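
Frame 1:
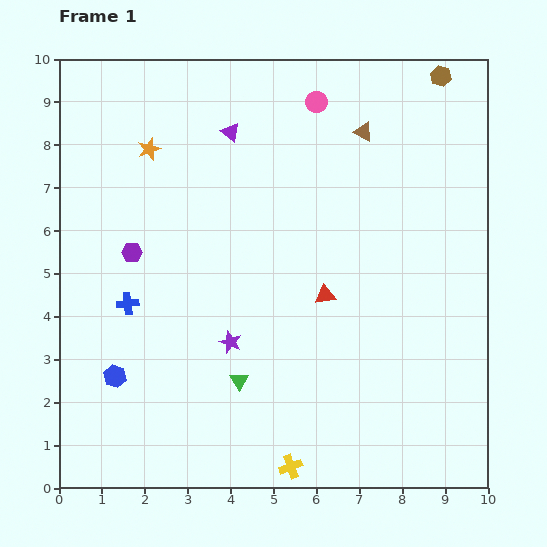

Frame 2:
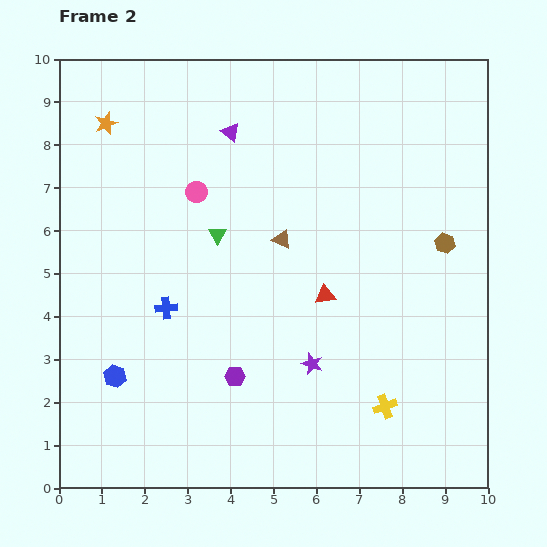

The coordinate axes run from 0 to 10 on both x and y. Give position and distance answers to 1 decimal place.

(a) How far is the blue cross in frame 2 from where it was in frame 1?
0.9

The blue cross moved from (1.6, 4.3) to (2.5, 4.2), a distance of √(0.9² + 0.1²) ≈ 0.9.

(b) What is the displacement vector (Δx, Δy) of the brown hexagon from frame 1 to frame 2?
(0.1, -3.9)

The brown hexagon was at (8.9, 9.6) in frame 1 and (9.0, 5.7) in frame 2.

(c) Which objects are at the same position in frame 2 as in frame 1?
the blue hexagon, the purple triangle, the red triangle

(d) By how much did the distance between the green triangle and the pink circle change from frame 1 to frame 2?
-5.6

Distance in frame 1: 6.7. Distance in frame 2: 1.1.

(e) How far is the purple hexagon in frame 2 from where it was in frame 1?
3.8

The purple hexagon moved from (1.7, 5.5) to (4.1, 2.6), a distance of √(2.4² + 2.9²) ≈ 3.8.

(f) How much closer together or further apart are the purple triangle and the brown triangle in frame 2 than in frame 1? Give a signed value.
-0.3

Distance in frame 1: 3.1. Distance in frame 2: 2.8.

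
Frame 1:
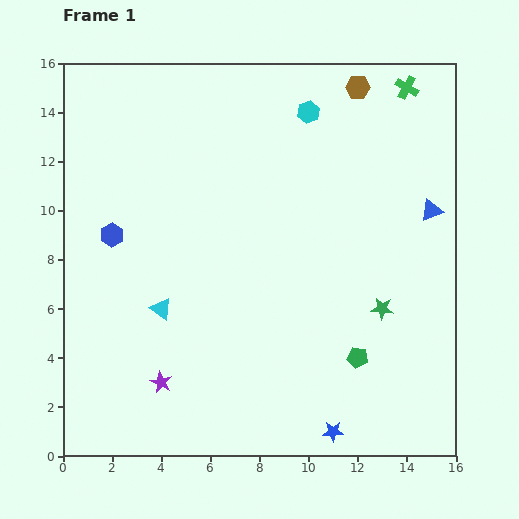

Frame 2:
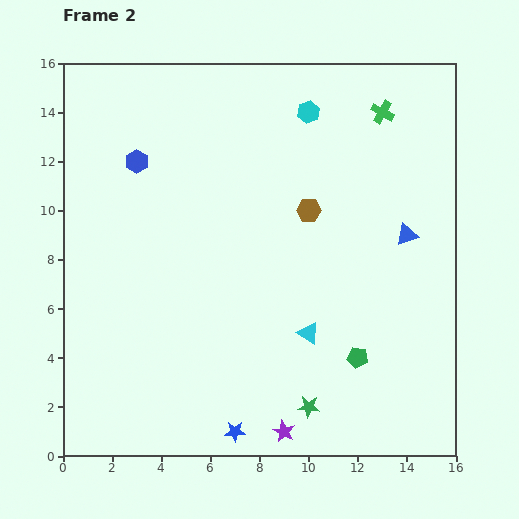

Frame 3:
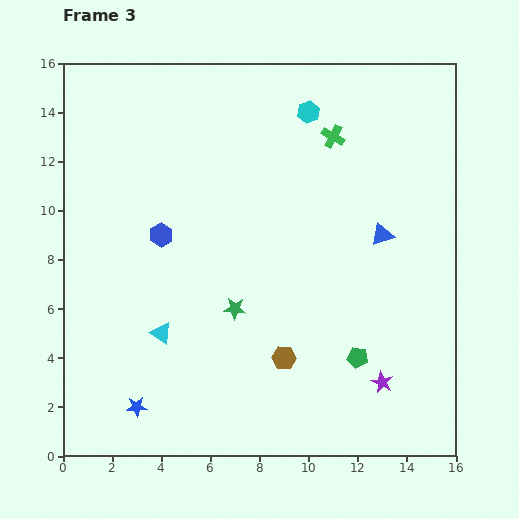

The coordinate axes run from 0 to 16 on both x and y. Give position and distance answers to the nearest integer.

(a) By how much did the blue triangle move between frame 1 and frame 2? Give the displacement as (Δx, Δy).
(-1, -1)

The blue triangle was at (15, 10) in frame 1 and (14, 9) in frame 2.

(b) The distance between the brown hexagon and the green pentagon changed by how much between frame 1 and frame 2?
-5

Distance in frame 1: 11. Distance in frame 2: 6.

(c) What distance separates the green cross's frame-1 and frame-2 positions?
1

The green cross moved from (14, 15) to (13, 14), a distance of √(1² + 1²) ≈ 1.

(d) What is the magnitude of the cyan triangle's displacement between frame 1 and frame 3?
1

The cyan triangle moved from (4, 6) to (4, 5), a distance of √(0² + 1²) ≈ 1.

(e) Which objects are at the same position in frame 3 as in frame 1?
the cyan hexagon, the green pentagon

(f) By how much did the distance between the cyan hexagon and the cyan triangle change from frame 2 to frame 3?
+2

Distance in frame 2: 9. Distance in frame 3: 11.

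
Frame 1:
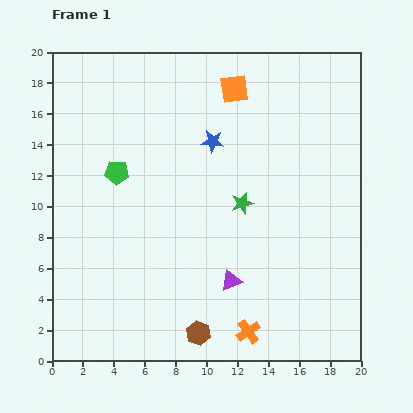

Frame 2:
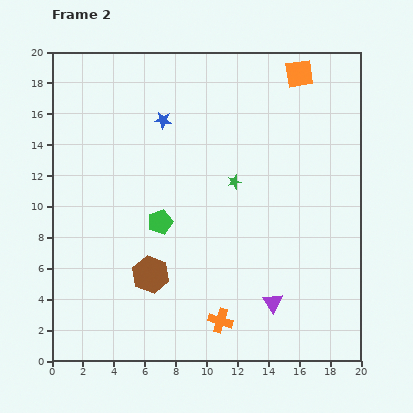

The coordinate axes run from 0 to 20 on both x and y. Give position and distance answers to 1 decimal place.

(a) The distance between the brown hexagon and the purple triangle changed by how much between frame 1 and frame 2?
+4.1

Distance in frame 1: 4.0. Distance in frame 2: 8.1.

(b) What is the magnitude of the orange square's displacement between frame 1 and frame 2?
4.3

The orange square moved from (11.8, 17.6) to (16.0, 18.6), a distance of √(4.2² + 1.0²) ≈ 4.3.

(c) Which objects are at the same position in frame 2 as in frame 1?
none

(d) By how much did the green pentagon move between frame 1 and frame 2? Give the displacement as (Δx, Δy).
(2.8, -3.2)

The green pentagon was at (4.2, 12.2) in frame 1 and (7.0, 9.0) in frame 2.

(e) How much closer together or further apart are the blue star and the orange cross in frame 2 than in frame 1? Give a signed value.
+1.0

Distance in frame 1: 12.5. Distance in frame 2: 13.5.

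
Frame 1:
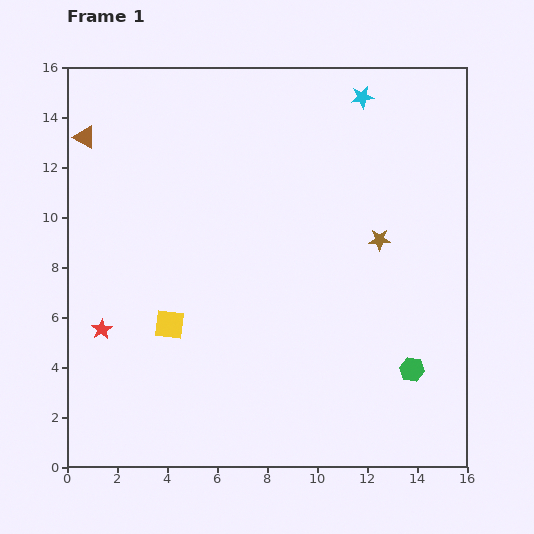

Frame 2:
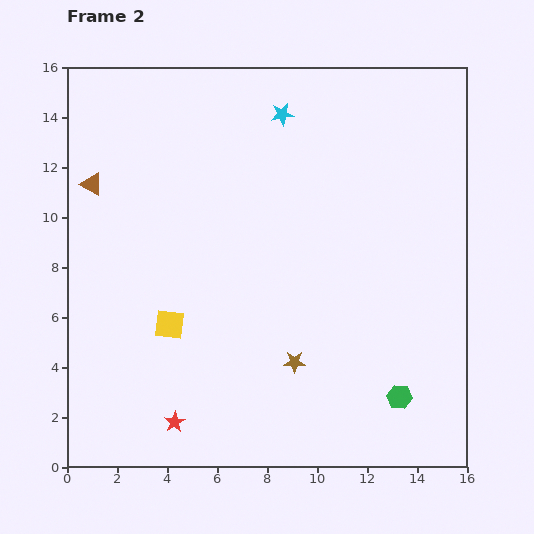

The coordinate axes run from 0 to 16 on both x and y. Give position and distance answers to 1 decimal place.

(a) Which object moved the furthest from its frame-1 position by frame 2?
the brown star

(moved 6.0; next 4.7)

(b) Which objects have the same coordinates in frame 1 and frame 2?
the yellow square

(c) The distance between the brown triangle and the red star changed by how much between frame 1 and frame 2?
+2.4

Distance in frame 1: 7.7. Distance in frame 2: 10.1.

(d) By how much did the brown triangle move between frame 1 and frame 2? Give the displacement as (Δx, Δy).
(0.3, -1.9)

The brown triangle was at (0.7, 13.2) in frame 1 and (1.0, 11.3) in frame 2.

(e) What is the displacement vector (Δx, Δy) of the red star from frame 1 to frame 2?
(2.9, -3.7)

The red star was at (1.4, 5.5) in frame 1 and (4.3, 1.8) in frame 2.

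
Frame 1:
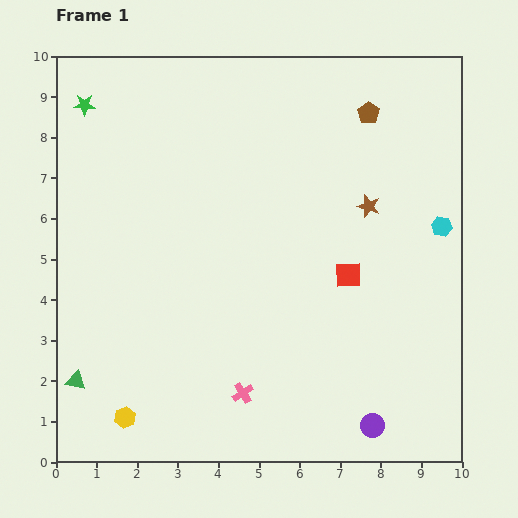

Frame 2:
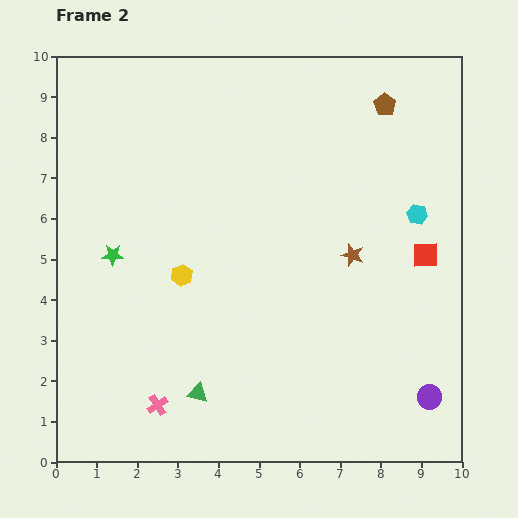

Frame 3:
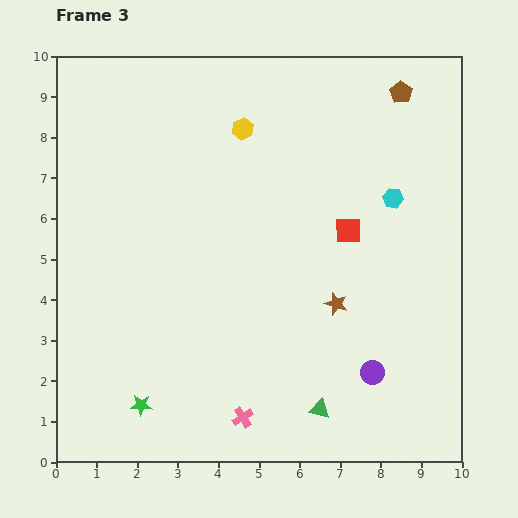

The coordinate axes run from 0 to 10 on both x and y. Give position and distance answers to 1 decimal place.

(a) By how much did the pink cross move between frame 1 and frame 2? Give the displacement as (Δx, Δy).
(-2.1, -0.3)

The pink cross was at (4.6, 1.7) in frame 1 and (2.5, 1.4) in frame 2.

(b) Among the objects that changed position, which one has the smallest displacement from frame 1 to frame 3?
the pink cross

(moved 0.6)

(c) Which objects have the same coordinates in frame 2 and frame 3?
none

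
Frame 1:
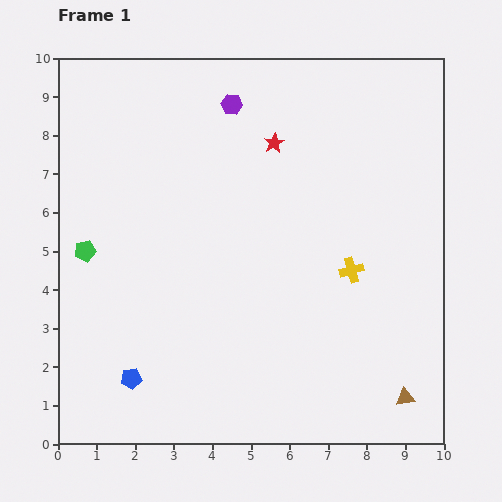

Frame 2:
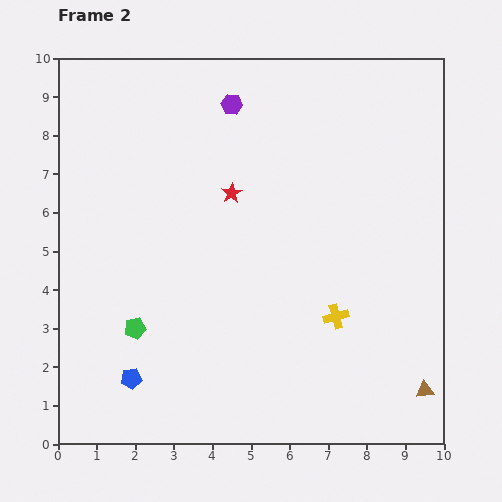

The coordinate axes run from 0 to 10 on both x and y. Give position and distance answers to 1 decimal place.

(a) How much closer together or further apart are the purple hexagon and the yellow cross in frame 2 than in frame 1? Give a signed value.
+0.8

Distance in frame 1: 5.3. Distance in frame 2: 6.1.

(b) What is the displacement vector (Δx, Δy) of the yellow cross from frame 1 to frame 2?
(-0.4, -1.2)

The yellow cross was at (7.6, 4.5) in frame 1 and (7.2, 3.3) in frame 2.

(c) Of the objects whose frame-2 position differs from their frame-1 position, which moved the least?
the brown triangle

(moved 0.5)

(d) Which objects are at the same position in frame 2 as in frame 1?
the blue pentagon, the purple hexagon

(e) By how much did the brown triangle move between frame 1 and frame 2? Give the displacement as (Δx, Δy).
(0.5, 0.2)

The brown triangle was at (9.0, 1.2) in frame 1 and (9.5, 1.4) in frame 2.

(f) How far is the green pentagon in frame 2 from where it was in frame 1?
2.4

The green pentagon moved from (0.7, 5.0) to (2.0, 3.0), a distance of √(1.3² + 2.0²) ≈ 2.4.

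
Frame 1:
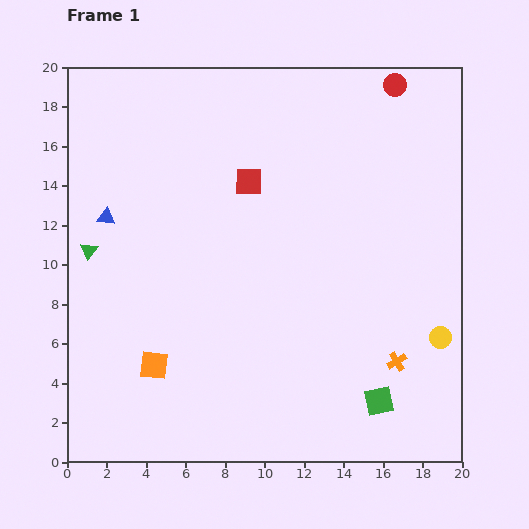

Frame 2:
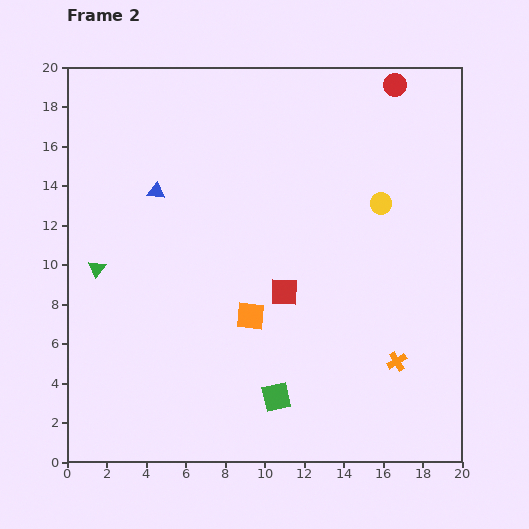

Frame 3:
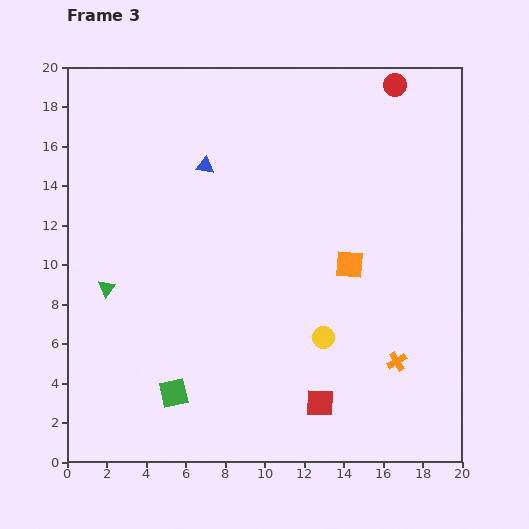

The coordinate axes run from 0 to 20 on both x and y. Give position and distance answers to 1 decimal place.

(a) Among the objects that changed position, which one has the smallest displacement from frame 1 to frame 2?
the green triangle

(moved 1.0)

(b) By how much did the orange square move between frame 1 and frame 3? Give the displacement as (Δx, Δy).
(9.9, 5.1)

The orange square was at (4.4, 4.9) in frame 1 and (14.3, 10.0) in frame 3.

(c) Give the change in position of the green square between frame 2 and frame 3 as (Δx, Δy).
(-5.2, 0.2)

The green square was at (10.6, 3.3) in frame 2 and (5.4, 3.5) in frame 3.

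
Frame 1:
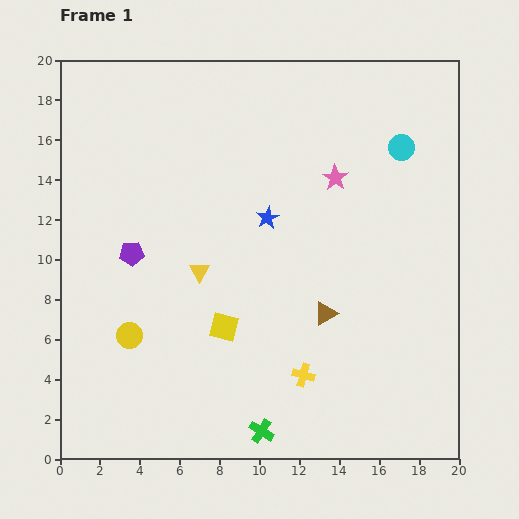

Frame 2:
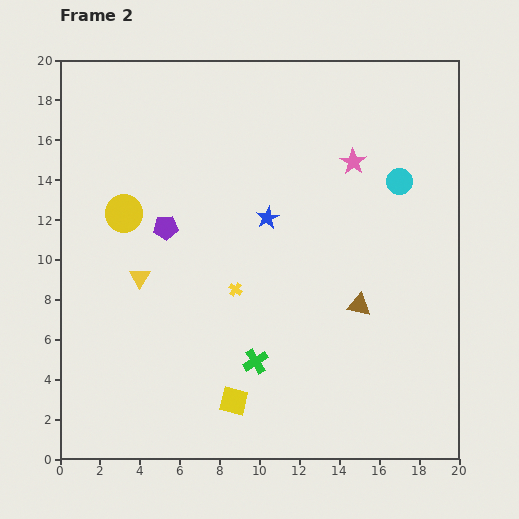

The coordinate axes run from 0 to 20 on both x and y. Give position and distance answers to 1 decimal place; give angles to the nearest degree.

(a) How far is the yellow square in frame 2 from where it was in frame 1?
3.7

The yellow square moved from (8.2, 6.6) to (8.7, 2.9), a distance of √(0.5² + 3.7²) ≈ 3.7.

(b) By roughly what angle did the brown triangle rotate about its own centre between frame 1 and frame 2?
40° clockwise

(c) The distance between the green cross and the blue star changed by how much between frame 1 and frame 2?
-3.5

Distance in frame 1: 10.7. Distance in frame 2: 7.2.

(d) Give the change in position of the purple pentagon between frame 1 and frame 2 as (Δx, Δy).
(1.7, 1.3)

The purple pentagon was at (3.6, 10.3) in frame 1 and (5.3, 11.6) in frame 2.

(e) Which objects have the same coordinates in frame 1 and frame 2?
the blue star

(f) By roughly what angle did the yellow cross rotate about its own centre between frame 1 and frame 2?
21° clockwise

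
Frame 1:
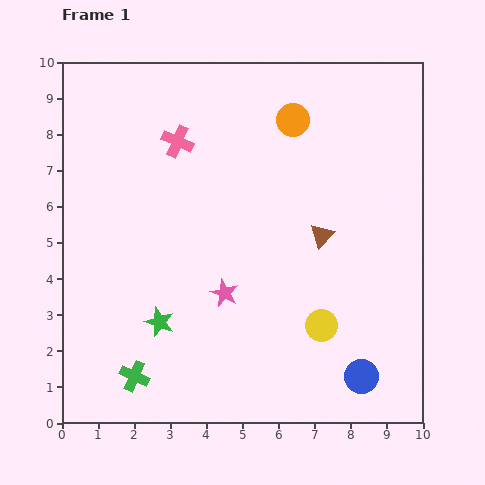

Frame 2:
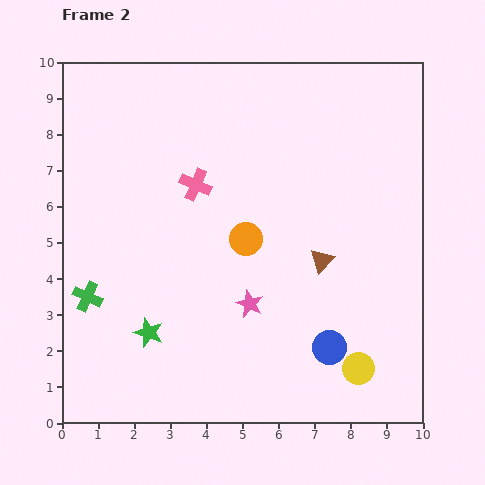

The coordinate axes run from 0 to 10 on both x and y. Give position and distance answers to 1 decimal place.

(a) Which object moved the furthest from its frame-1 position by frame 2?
the orange circle

(moved 3.5; next 2.6)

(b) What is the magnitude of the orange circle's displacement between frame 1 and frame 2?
3.5

The orange circle moved from (6.4, 8.4) to (5.1, 5.1), a distance of √(1.3² + 3.3²) ≈ 3.5.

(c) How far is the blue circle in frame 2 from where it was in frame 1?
1.2

The blue circle moved from (8.3, 1.3) to (7.4, 2.1), a distance of √(0.9² + 0.8²) ≈ 1.2.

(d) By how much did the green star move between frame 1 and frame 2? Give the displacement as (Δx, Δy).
(-0.3, -0.3)

The green star was at (2.7, 2.8) in frame 1 and (2.4, 2.5) in frame 2.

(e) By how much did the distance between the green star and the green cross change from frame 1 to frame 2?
+0.3

Distance in frame 1: 1.7. Distance in frame 2: 2.0.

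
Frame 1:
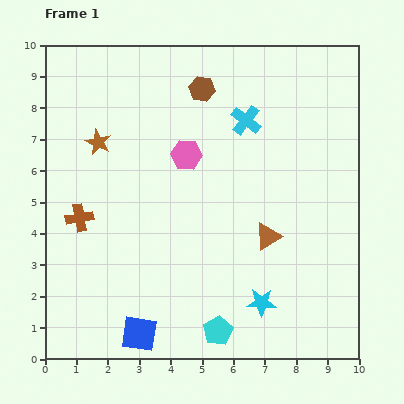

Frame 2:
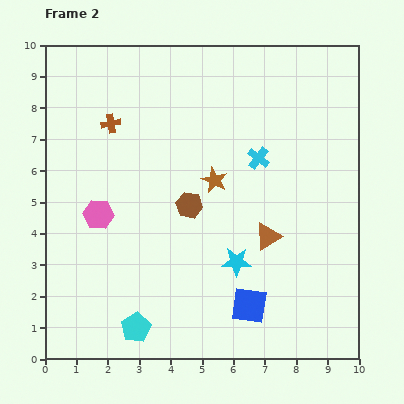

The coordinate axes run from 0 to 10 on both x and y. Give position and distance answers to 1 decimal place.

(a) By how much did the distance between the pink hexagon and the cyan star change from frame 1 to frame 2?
-0.7

Distance in frame 1: 5.3. Distance in frame 2: 4.6.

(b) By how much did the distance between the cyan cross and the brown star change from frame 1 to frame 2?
-3.2

Distance in frame 1: 4.8. Distance in frame 2: 1.6.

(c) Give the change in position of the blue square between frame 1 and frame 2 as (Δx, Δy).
(3.5, 0.9)

The blue square was at (3.0, 0.8) in frame 1 and (6.5, 1.7) in frame 2.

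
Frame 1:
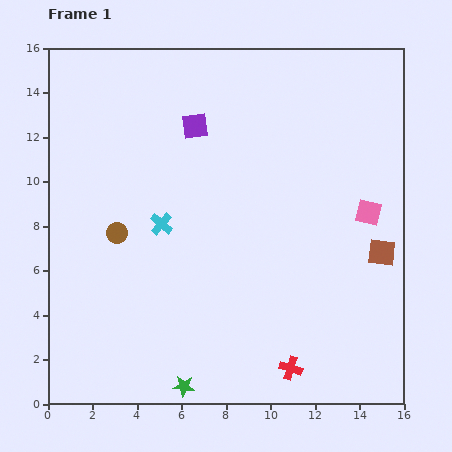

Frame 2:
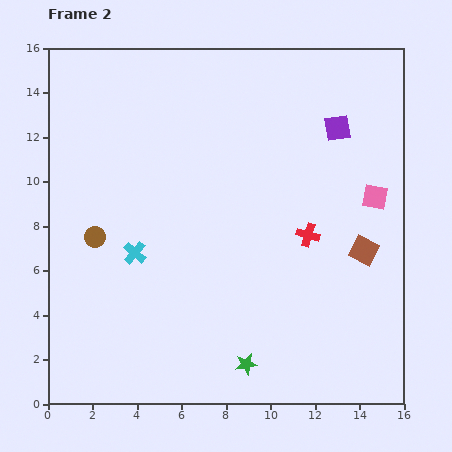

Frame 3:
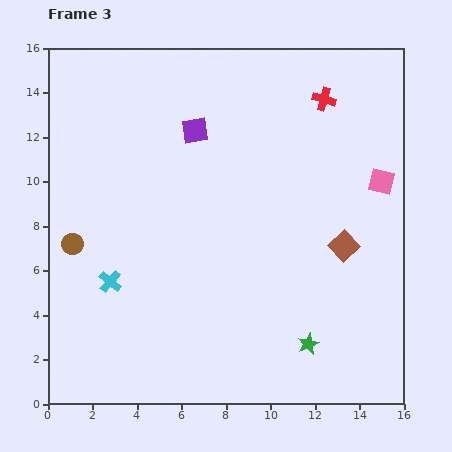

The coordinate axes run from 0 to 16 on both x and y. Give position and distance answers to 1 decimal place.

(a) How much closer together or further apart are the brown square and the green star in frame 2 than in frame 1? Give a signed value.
-3.3

Distance in frame 1: 10.7. Distance in frame 2: 7.4.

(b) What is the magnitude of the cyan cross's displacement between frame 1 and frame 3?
3.5

The cyan cross moved from (5.1, 8.1) to (2.8, 5.5), a distance of √(2.3² + 2.6²) ≈ 3.5.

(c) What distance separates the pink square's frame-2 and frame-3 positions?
0.8

The pink square moved from (14.7, 9.3) to (15.0, 10.0), a distance of √(0.3² + 0.7²) ≈ 0.8.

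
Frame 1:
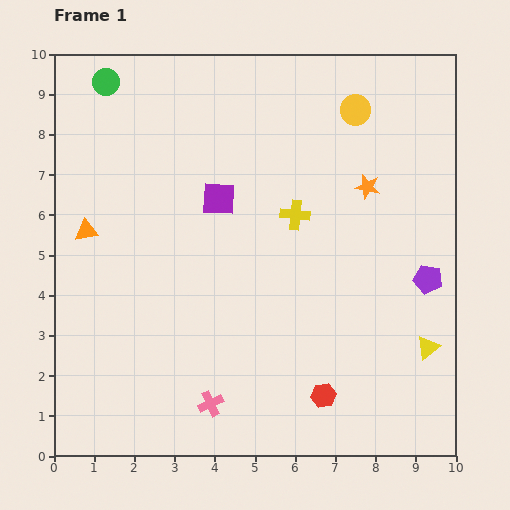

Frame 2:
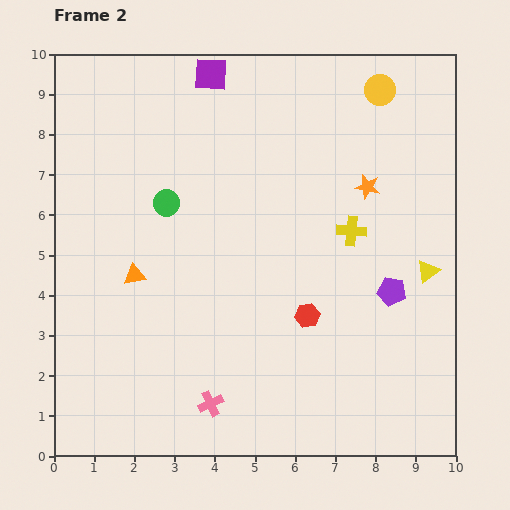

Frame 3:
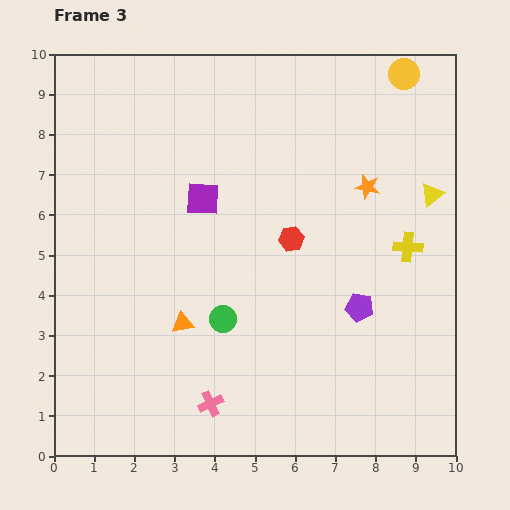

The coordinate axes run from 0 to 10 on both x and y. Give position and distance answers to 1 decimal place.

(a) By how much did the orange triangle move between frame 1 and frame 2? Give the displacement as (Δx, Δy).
(1.2, -1.1)

The orange triangle was at (0.8, 5.6) in frame 1 and (2.0, 4.5) in frame 2.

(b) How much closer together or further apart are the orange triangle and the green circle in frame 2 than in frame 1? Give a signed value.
-1.7

Distance in frame 1: 3.7. Distance in frame 2: 2.0.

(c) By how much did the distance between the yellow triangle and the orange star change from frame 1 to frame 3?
-2.7

Distance in frame 1: 4.3. Distance in frame 3: 1.6.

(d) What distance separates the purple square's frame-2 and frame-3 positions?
3.1

The purple square moved from (3.9, 9.5) to (3.7, 6.4), a distance of √(0.2² + 3.1²) ≈ 3.1.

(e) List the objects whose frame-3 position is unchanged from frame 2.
the orange star, the pink cross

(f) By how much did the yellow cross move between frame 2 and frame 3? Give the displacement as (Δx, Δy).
(1.4, -0.4)

The yellow cross was at (7.4, 5.6) in frame 2 and (8.8, 5.2) in frame 3.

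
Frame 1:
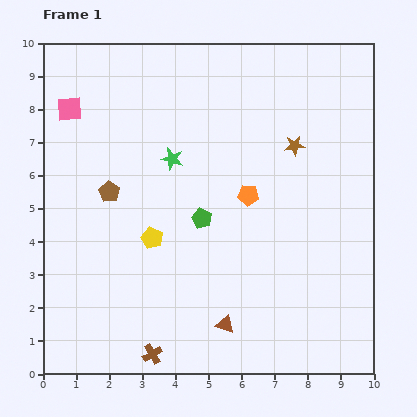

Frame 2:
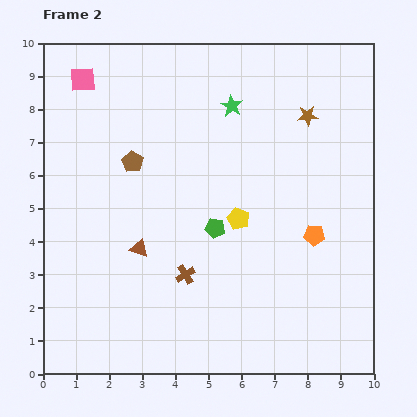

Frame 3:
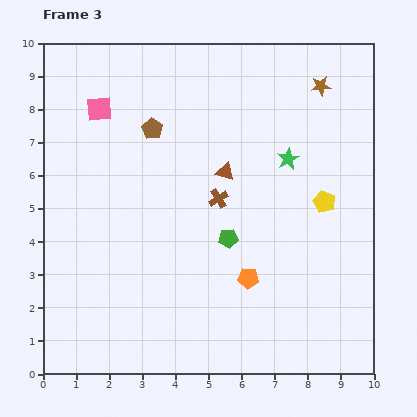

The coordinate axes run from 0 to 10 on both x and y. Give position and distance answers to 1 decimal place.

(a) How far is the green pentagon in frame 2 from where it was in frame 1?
0.5

The green pentagon moved from (4.8, 4.7) to (5.2, 4.4), a distance of √(0.4² + 0.3²) ≈ 0.5.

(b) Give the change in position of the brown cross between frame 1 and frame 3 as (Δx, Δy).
(2.0, 4.7)

The brown cross was at (3.3, 0.6) in frame 1 and (5.3, 5.3) in frame 3.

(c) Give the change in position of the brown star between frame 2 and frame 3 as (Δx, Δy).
(0.4, 0.9)

The brown star was at (8.0, 7.8) in frame 2 and (8.4, 8.7) in frame 3.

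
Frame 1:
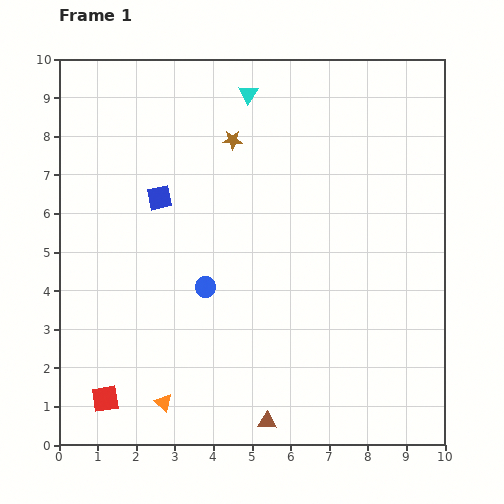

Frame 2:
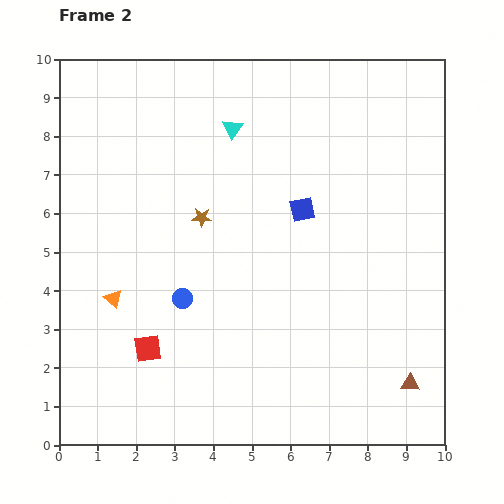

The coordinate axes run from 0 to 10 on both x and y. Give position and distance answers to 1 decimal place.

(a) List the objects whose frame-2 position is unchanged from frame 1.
none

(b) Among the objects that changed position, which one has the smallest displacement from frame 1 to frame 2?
the blue circle

(moved 0.7)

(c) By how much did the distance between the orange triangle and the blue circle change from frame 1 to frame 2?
-1.4

Distance in frame 1: 3.2. Distance in frame 2: 1.8.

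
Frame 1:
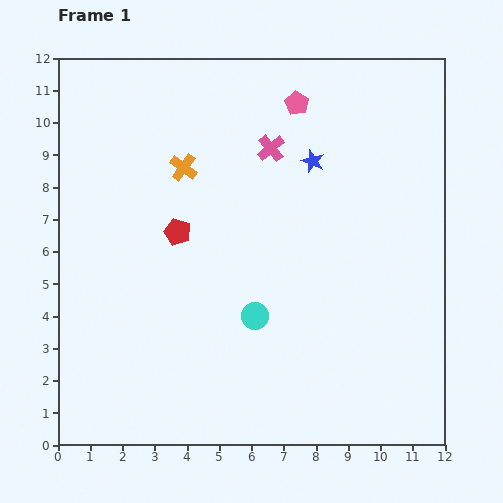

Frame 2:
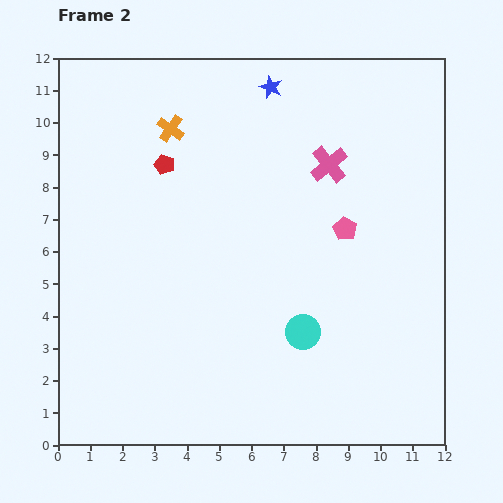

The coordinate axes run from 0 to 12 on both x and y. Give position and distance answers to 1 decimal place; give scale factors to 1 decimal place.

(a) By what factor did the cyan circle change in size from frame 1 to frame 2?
1.3×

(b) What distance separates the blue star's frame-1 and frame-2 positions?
2.6

The blue star moved from (7.9, 8.8) to (6.6, 11.1), a distance of √(1.3² + 2.3²) ≈ 2.6.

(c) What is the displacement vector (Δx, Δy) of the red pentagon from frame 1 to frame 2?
(-0.4, 2.1)

The red pentagon was at (3.7, 6.6) in frame 1 and (3.3, 8.7) in frame 2.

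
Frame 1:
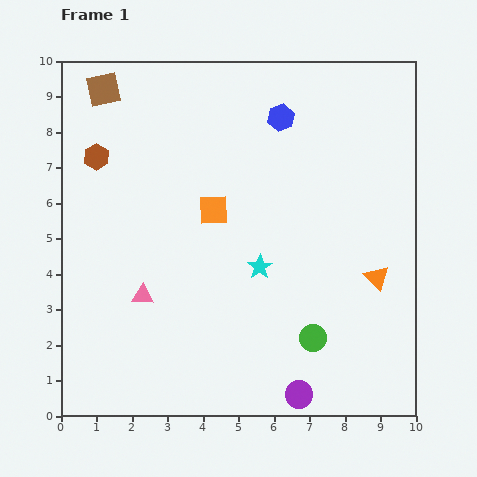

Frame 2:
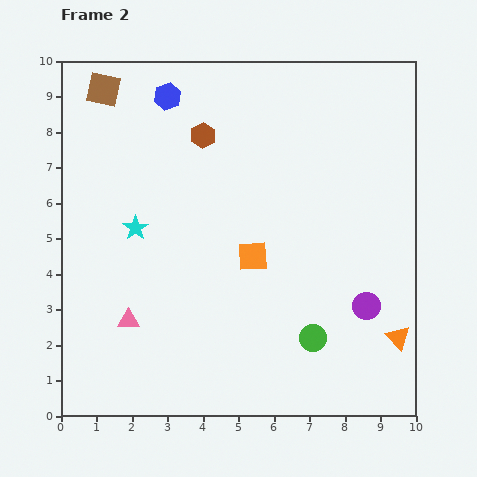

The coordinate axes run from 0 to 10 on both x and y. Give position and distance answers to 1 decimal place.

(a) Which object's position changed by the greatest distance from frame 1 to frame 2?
the cyan star

(moved 3.7; next 3.3)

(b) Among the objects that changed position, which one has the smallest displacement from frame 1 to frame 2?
the pink triangle

(moved 0.8)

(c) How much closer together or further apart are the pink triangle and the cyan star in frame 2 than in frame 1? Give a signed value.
-0.8

Distance in frame 1: 3.4. Distance in frame 2: 2.6.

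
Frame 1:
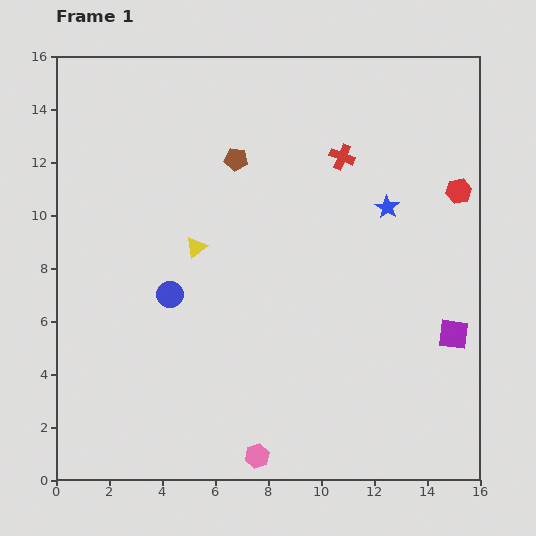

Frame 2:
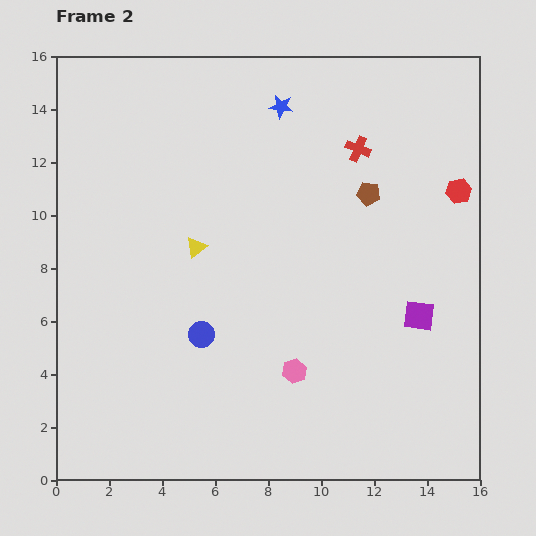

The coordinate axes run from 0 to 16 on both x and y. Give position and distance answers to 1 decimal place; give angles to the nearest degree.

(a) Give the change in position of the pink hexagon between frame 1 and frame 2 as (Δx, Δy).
(1.4, 3.2)

The pink hexagon was at (7.6, 0.9) in frame 1 and (9.0, 4.1) in frame 2.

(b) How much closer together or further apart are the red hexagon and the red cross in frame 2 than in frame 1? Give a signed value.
-0.5

Distance in frame 1: 4.6. Distance in frame 2: 4.1.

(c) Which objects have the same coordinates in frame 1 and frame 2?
the red hexagon, the yellow triangle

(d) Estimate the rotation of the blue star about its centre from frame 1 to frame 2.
24° counter-clockwise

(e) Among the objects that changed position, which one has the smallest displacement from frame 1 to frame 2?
the red cross

(moved 0.7)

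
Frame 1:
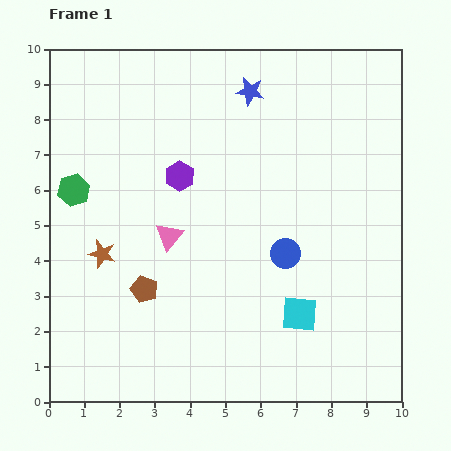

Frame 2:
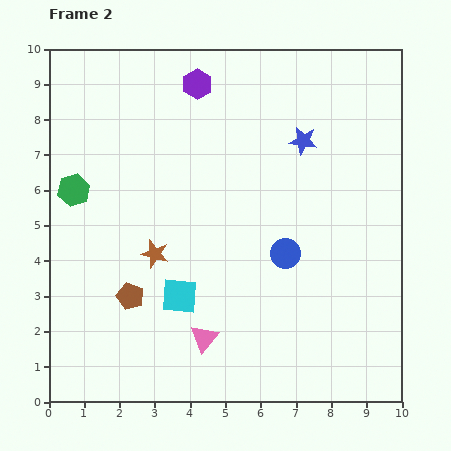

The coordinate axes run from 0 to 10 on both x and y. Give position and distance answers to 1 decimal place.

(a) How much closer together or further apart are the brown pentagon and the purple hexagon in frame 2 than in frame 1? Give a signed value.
+2.9

Distance in frame 1: 3.4. Distance in frame 2: 6.3.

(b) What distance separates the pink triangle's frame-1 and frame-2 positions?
3.1

The pink triangle moved from (3.4, 4.7) to (4.4, 1.8), a distance of √(1.0² + 2.9²) ≈ 3.1.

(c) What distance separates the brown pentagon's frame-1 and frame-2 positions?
0.4

The brown pentagon moved from (2.7, 3.2) to (2.3, 3.0), a distance of √(0.4² + 0.2²) ≈ 0.4.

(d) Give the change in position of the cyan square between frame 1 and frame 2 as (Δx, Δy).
(-3.4, 0.5)

The cyan square was at (7.1, 2.5) in frame 1 and (3.7, 3.0) in frame 2.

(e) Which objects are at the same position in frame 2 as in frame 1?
the green hexagon, the blue circle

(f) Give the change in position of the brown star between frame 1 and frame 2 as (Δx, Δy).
(1.5, 0.0)

The brown star was at (1.5, 4.2) in frame 1 and (3.0, 4.2) in frame 2.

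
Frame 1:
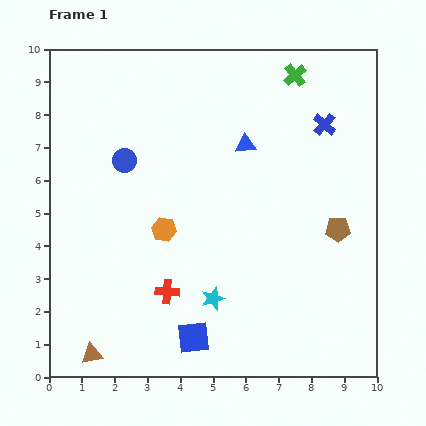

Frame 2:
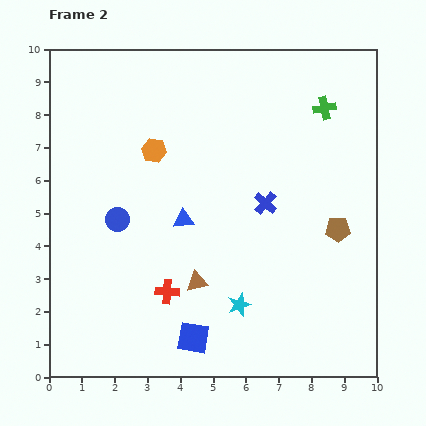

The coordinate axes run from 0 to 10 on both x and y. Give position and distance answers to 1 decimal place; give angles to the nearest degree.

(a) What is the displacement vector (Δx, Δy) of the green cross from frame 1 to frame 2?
(0.9, -1.0)

The green cross was at (7.5, 9.2) in frame 1 and (8.4, 8.2) in frame 2.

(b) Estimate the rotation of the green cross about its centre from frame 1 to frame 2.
28° clockwise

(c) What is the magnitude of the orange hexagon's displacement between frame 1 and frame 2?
2.4

The orange hexagon moved from (3.5, 4.5) to (3.2, 6.9), a distance of √(0.3² + 2.4²) ≈ 2.4.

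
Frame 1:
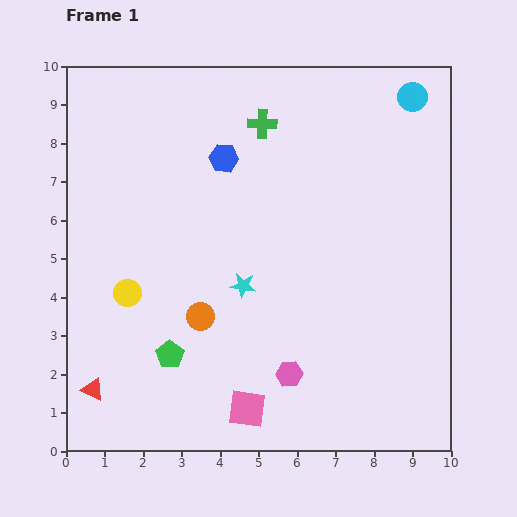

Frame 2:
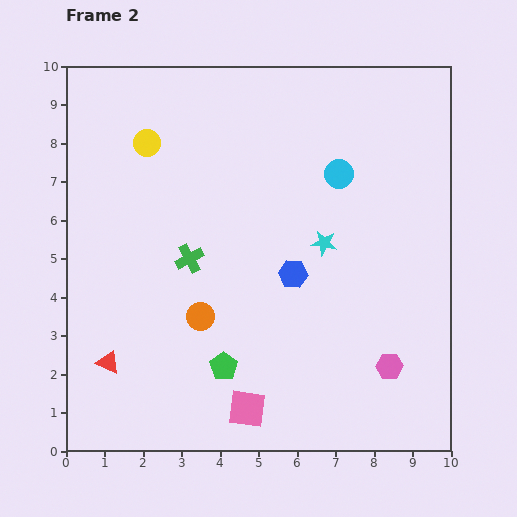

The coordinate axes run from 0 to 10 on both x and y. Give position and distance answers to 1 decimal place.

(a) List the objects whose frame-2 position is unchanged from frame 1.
the orange circle, the pink square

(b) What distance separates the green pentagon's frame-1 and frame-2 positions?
1.4

The green pentagon moved from (2.7, 2.5) to (4.1, 2.2), a distance of √(1.4² + 0.3²) ≈ 1.4.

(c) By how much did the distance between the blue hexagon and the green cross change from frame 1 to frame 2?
+1.4

Distance in frame 1: 1.3. Distance in frame 2: 2.7.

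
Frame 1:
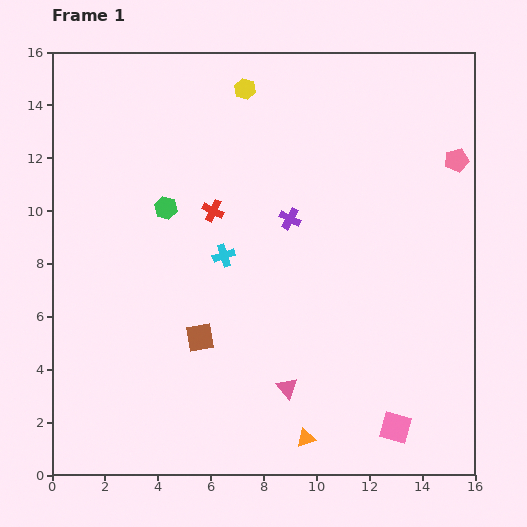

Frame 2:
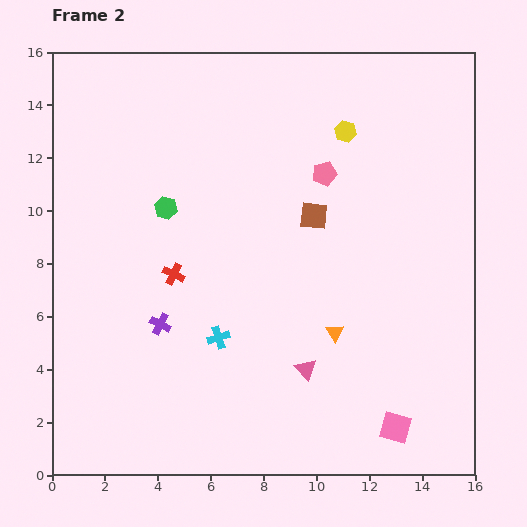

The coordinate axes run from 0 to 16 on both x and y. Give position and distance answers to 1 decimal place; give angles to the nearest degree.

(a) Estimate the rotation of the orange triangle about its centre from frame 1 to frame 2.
46° counter-clockwise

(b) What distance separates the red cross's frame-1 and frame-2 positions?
2.8

The red cross moved from (6.1, 10.0) to (4.6, 7.6), a distance of √(1.5² + 2.4²) ≈ 2.8.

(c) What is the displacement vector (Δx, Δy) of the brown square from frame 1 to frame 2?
(4.3, 4.6)

The brown square was at (5.6, 5.2) in frame 1 and (9.9, 9.8) in frame 2.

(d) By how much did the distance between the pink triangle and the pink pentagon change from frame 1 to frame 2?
-3.3

Distance in frame 1: 10.7. Distance in frame 2: 7.4.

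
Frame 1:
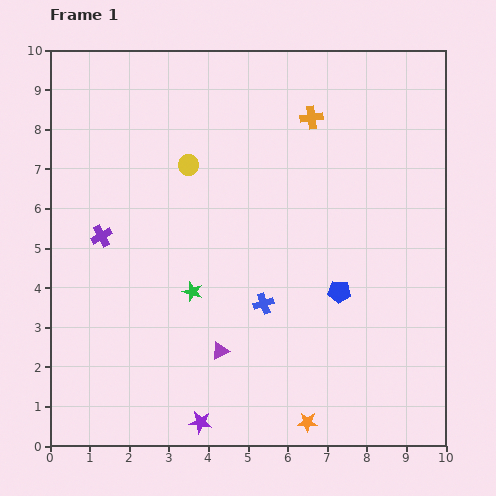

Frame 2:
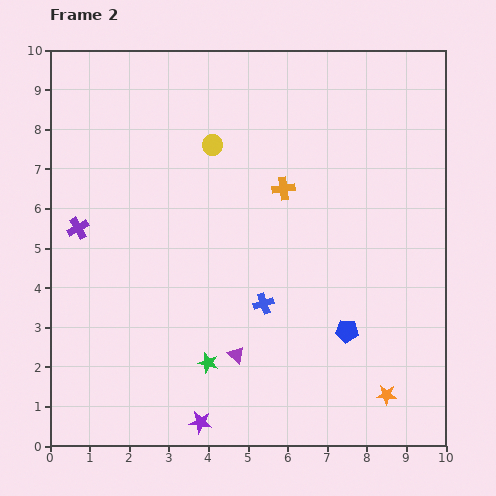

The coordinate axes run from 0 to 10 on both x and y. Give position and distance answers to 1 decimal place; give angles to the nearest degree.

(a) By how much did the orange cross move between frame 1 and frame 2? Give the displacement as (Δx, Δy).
(-0.7, -1.8)

The orange cross was at (6.6, 8.3) in frame 1 and (5.9, 6.5) in frame 2.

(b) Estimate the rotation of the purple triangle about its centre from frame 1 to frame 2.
52° counter-clockwise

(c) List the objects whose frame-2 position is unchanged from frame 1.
the purple star, the blue cross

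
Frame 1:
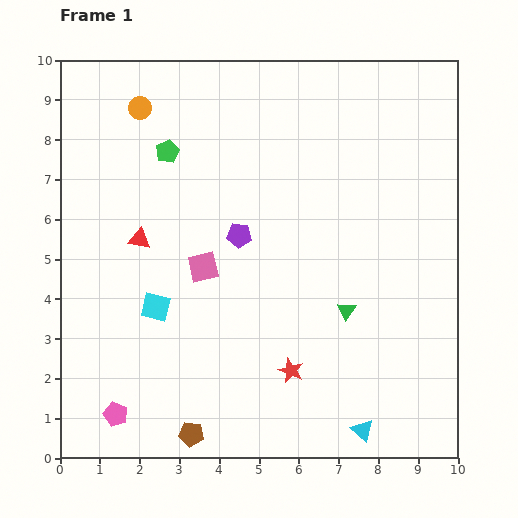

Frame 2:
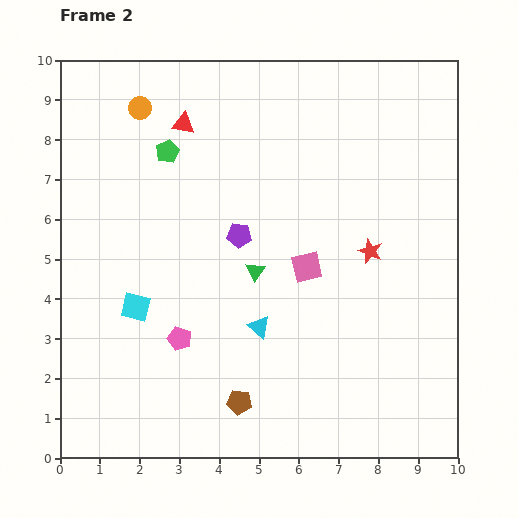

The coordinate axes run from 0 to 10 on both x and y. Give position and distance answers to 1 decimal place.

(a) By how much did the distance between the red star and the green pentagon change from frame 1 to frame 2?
-0.6

Distance in frame 1: 6.3. Distance in frame 2: 5.7.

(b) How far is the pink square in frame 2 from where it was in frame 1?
2.6

The pink square moved from (3.6, 4.8) to (6.2, 4.8), a distance of √(2.6² + 0.0²) ≈ 2.6.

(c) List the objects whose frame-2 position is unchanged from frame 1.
the purple pentagon, the orange circle, the green pentagon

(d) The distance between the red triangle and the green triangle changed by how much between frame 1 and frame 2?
-1.4

Distance in frame 1: 5.5. Distance in frame 2: 4.1.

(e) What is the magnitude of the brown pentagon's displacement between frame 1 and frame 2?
1.4

The brown pentagon moved from (3.3, 0.6) to (4.5, 1.4), a distance of √(1.2² + 0.8²) ≈ 1.4.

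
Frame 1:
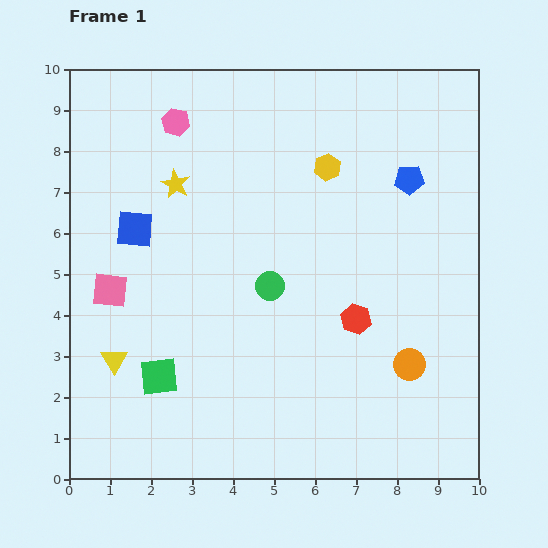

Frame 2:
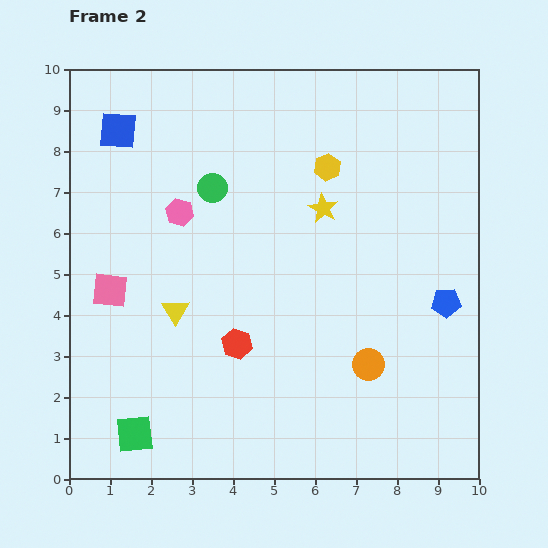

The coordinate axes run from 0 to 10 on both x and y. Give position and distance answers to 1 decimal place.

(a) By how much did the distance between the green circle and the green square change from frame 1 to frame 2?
+2.8

Distance in frame 1: 3.5. Distance in frame 2: 6.3.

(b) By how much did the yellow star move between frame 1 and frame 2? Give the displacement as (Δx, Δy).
(3.6, -0.6)

The yellow star was at (2.6, 7.2) in frame 1 and (6.2, 6.6) in frame 2.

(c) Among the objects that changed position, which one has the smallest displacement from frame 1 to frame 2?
the orange circle

(moved 1.0)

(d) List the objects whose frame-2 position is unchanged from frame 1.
the pink square, the yellow hexagon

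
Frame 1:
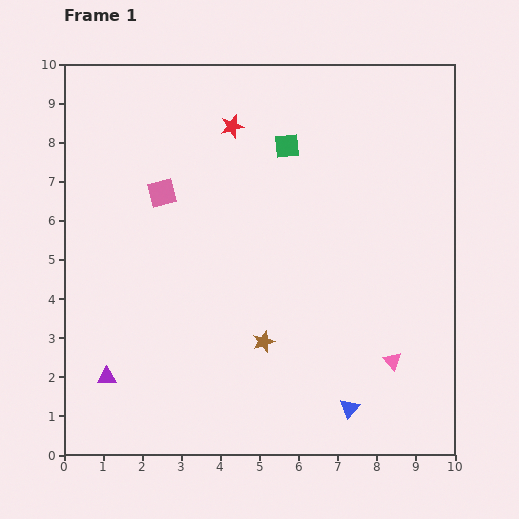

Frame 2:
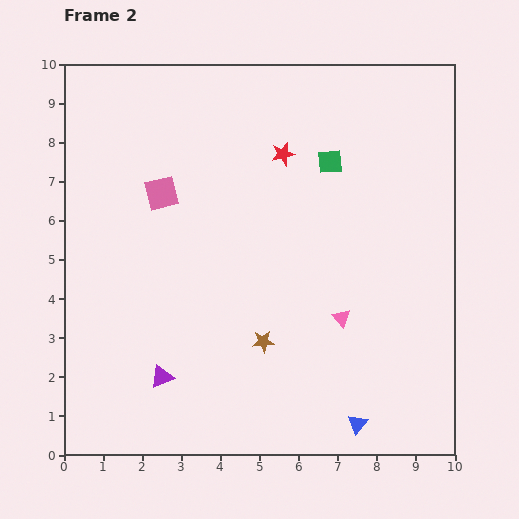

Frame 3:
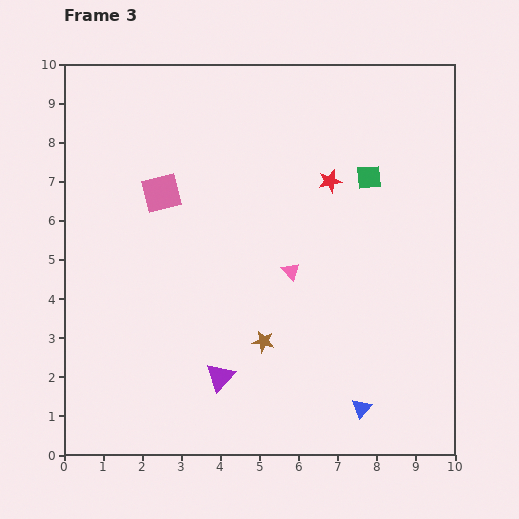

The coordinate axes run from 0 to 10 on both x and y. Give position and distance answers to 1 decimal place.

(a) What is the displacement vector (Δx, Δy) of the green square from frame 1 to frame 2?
(1.1, -0.4)

The green square was at (5.7, 7.9) in frame 1 and (6.8, 7.5) in frame 2.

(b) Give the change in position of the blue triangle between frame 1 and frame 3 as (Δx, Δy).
(0.3, 0.0)

The blue triangle was at (7.3, 1.2) in frame 1 and (7.6, 1.2) in frame 3.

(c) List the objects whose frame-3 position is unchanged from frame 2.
the pink square, the brown star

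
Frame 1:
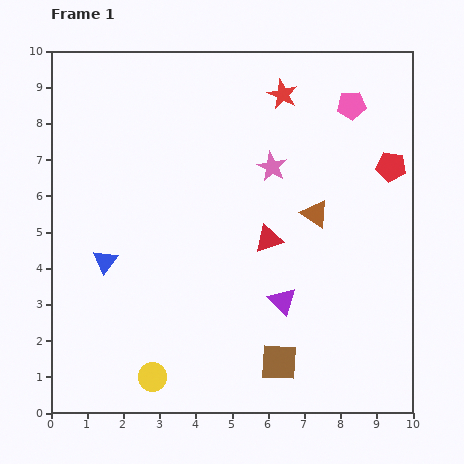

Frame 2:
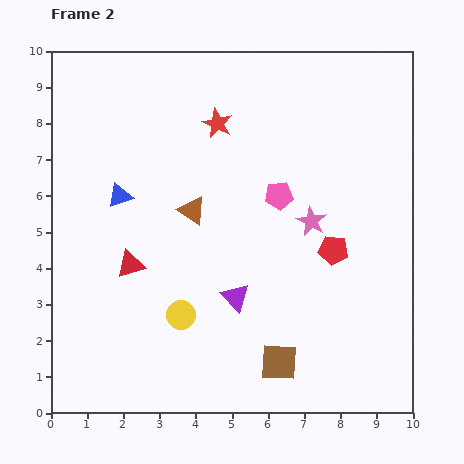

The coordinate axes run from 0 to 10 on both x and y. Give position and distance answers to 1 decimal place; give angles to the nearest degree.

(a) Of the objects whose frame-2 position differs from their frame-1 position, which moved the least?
the purple triangle

(moved 1.3)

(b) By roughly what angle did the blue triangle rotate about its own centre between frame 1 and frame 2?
33° clockwise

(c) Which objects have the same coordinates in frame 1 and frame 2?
the brown square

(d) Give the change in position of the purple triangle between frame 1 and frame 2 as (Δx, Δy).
(-1.3, 0.1)

The purple triangle was at (6.4, 3.1) in frame 1 and (5.1, 3.2) in frame 2.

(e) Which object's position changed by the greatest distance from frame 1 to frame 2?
the red triangle

(moved 3.9; next 3.4)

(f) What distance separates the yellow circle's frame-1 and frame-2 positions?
1.9

The yellow circle moved from (2.8, 1.0) to (3.6, 2.7), a distance of √(0.8² + 1.7²) ≈ 1.9.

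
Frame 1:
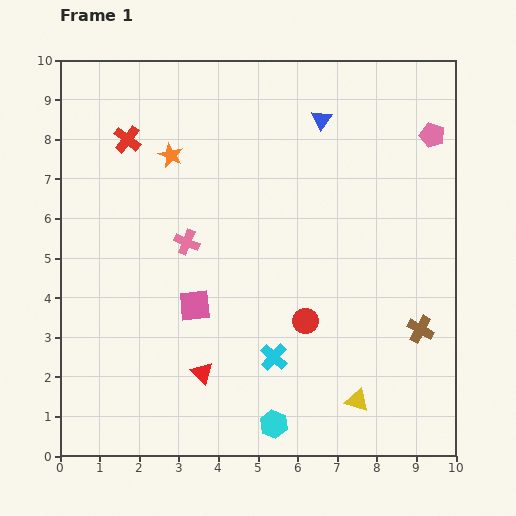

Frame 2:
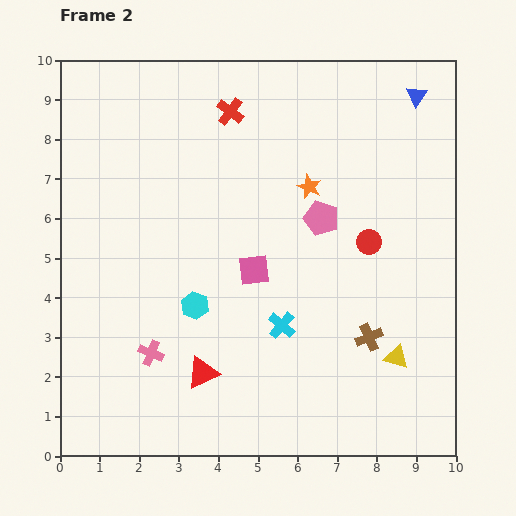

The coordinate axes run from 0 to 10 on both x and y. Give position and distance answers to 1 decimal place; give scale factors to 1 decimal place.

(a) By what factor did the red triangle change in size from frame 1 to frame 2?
1.5×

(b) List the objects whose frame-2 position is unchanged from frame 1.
the red triangle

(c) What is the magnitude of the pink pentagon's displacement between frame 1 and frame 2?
3.5

The pink pentagon moved from (9.4, 8.1) to (6.6, 6.0), a distance of √(2.8² + 2.1²) ≈ 3.5.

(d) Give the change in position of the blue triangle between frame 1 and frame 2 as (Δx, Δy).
(2.4, 0.6)

The blue triangle was at (6.6, 8.5) in frame 1 and (9.0, 9.1) in frame 2.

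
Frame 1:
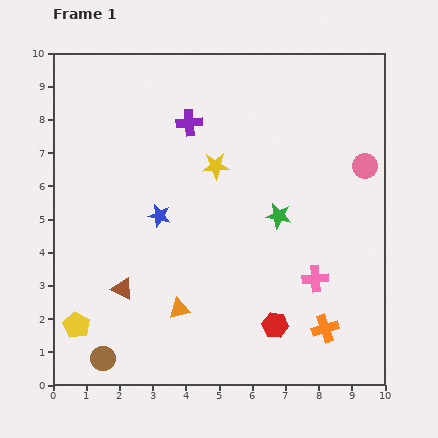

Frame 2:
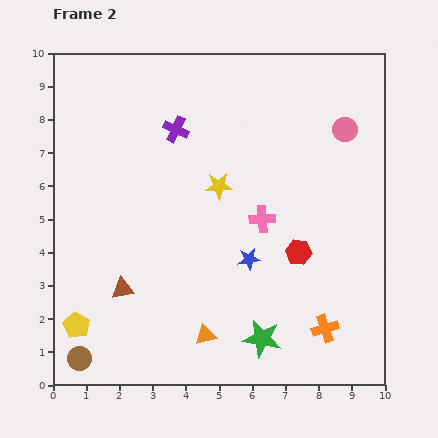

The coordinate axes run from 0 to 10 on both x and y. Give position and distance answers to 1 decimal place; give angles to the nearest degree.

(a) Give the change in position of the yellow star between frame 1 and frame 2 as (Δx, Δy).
(0.1, -0.6)

The yellow star was at (4.9, 6.6) in frame 1 and (5.0, 6.0) in frame 2.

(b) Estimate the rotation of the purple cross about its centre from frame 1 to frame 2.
29° clockwise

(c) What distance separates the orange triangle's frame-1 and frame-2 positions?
1.1

The orange triangle moved from (3.8, 2.3) to (4.6, 1.5), a distance of √(0.8² + 0.8²) ≈ 1.1.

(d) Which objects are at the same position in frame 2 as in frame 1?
the yellow pentagon, the brown triangle, the orange cross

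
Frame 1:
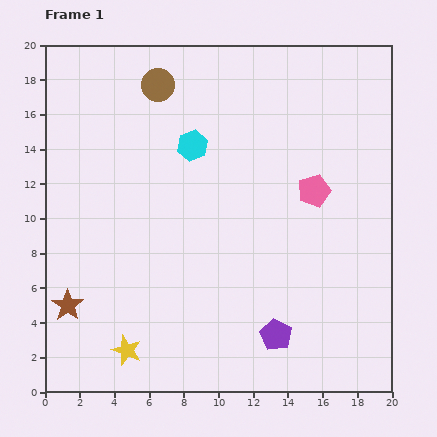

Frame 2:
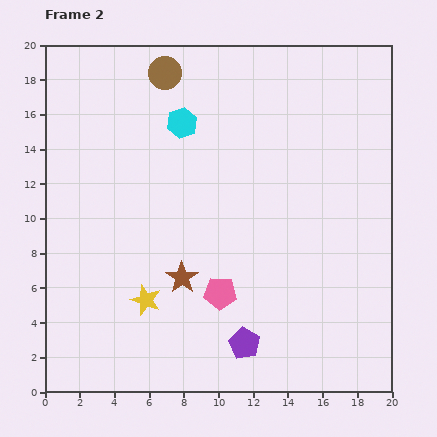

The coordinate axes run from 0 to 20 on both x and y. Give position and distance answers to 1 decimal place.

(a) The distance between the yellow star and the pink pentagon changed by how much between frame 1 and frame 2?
-9.9

Distance in frame 1: 14.2. Distance in frame 2: 4.3.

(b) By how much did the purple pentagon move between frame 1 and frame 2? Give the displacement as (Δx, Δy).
(-1.8, -0.5)

The purple pentagon was at (13.3, 3.3) in frame 1 and (11.5, 2.8) in frame 2.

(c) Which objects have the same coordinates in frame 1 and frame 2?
none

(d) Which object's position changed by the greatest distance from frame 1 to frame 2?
the pink pentagon

(moved 8.0; next 6.8)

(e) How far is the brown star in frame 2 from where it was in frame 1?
6.8

The brown star moved from (1.3, 5.0) to (7.9, 6.6), a distance of √(6.6² + 1.6²) ≈ 6.8.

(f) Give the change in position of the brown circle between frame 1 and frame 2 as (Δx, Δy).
(0.4, 0.7)

The brown circle was at (6.5, 17.7) in frame 1 and (6.9, 18.4) in frame 2.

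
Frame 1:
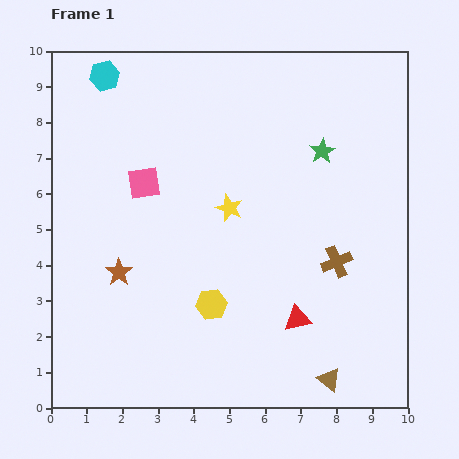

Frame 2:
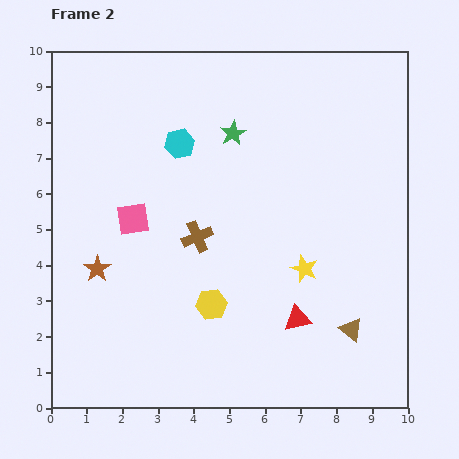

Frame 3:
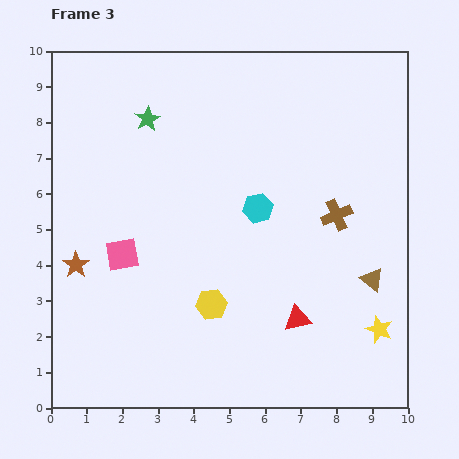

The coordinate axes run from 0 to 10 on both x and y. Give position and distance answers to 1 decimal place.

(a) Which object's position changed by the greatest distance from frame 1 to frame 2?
the brown cross

(moved 4.0; next 2.8)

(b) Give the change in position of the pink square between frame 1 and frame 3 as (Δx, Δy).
(-0.6, -2.0)

The pink square was at (2.6, 6.3) in frame 1 and (2.0, 4.3) in frame 3.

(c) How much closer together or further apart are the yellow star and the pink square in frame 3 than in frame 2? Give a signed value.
+2.5

Distance in frame 2: 5.0. Distance in frame 3: 7.5.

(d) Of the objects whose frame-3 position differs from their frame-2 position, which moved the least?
the brown star

(moved 0.6)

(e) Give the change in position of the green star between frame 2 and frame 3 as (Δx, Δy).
(-2.4, 0.4)

The green star was at (5.1, 7.7) in frame 2 and (2.7, 8.1) in frame 3.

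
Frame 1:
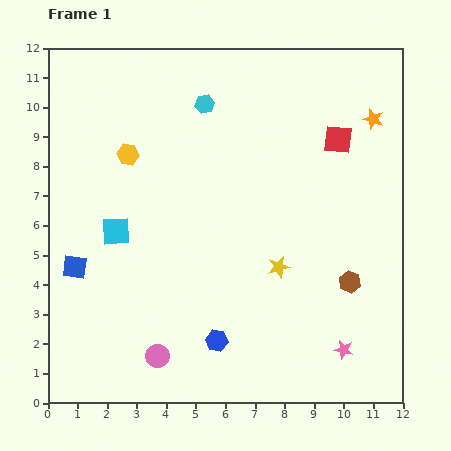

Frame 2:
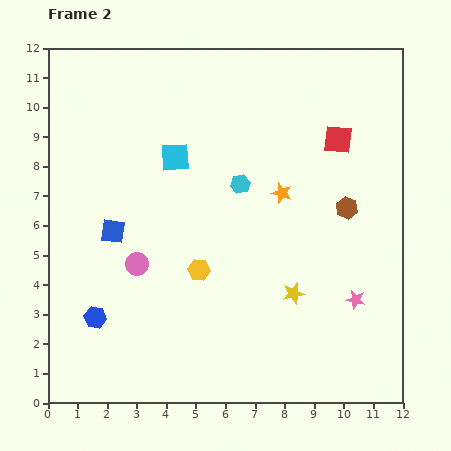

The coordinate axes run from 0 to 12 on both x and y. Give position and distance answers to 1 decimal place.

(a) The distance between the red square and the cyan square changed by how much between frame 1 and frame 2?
-2.6

Distance in frame 1: 8.1. Distance in frame 2: 5.5.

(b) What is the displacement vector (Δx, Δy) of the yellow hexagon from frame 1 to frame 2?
(2.4, -3.9)

The yellow hexagon was at (2.7, 8.4) in frame 1 and (5.1, 4.5) in frame 2.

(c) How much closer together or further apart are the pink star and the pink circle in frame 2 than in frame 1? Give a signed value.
+1.2

Distance in frame 1: 6.3. Distance in frame 2: 7.5.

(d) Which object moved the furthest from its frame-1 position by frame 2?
the yellow hexagon

(moved 4.6; next 4.2)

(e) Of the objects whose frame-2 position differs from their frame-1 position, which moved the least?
the yellow star

(moved 1.0)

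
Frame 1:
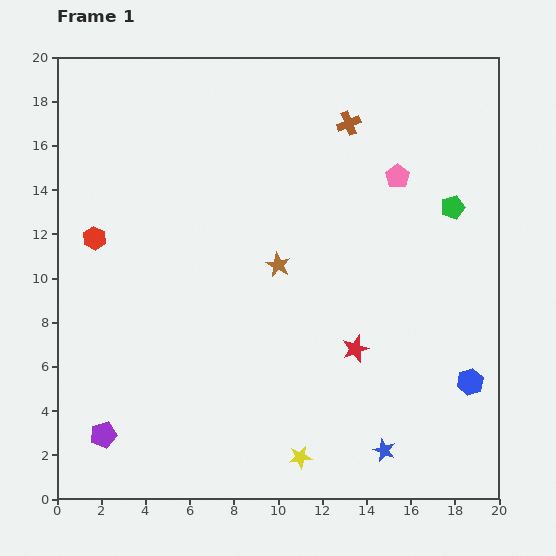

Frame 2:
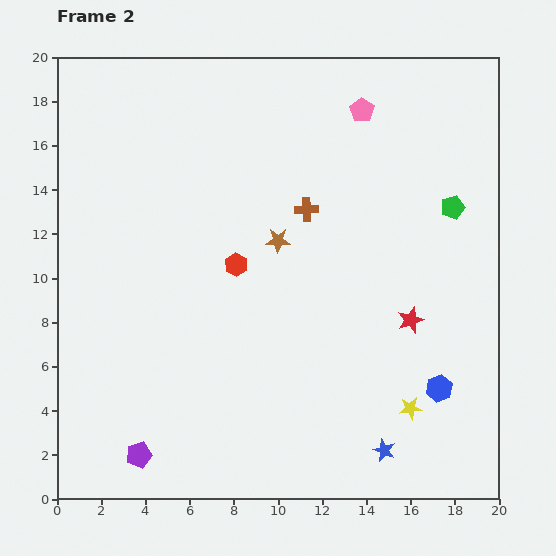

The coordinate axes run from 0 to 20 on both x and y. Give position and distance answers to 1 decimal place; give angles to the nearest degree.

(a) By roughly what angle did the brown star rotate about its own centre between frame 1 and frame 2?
27° counter-clockwise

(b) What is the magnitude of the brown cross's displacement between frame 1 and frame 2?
4.3

The brown cross moved from (13.2, 17.0) to (11.3, 13.1), a distance of √(1.9² + 3.9²) ≈ 4.3.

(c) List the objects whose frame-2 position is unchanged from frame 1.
the green pentagon, the blue star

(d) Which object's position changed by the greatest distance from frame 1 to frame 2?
the red hexagon

(moved 6.5; next 5.5)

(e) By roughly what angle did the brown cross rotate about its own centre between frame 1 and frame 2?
20° clockwise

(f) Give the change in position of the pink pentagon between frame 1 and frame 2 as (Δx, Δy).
(-1.6, 3.0)

The pink pentagon was at (15.4, 14.6) in frame 1 and (13.8, 17.6) in frame 2.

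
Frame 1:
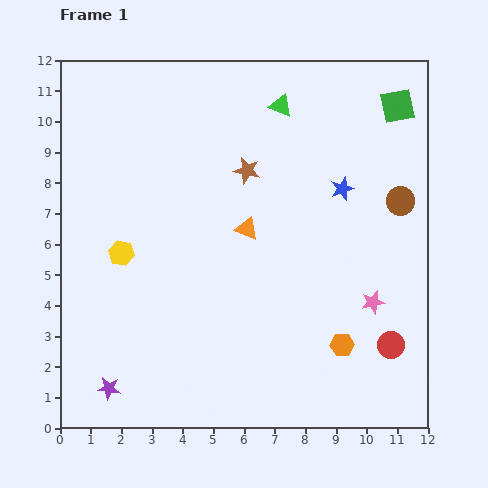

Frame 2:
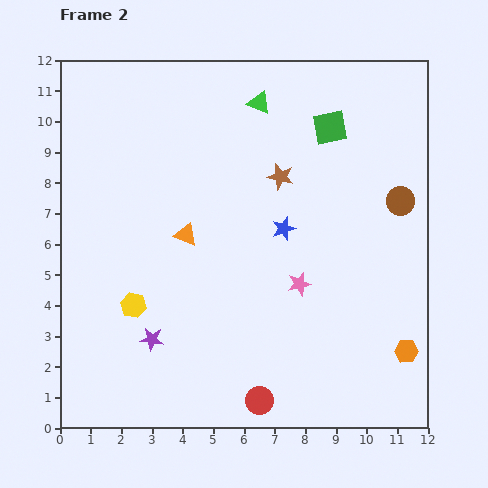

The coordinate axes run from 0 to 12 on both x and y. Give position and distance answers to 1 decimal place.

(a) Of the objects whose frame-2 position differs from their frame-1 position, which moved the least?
the green triangle

(moved 0.7)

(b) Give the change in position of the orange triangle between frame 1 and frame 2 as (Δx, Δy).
(-2.0, -0.2)

The orange triangle was at (6.1, 6.5) in frame 1 and (4.1, 6.3) in frame 2.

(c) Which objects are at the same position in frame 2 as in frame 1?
the brown circle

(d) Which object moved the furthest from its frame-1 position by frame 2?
the red circle

(moved 4.7; next 2.5)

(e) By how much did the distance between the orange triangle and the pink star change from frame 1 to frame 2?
-0.8

Distance in frame 1: 4.8. Distance in frame 2: 4.0.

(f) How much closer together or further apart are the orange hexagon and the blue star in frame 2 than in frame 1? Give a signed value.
+0.6

Distance in frame 1: 5.1. Distance in frame 2: 5.7.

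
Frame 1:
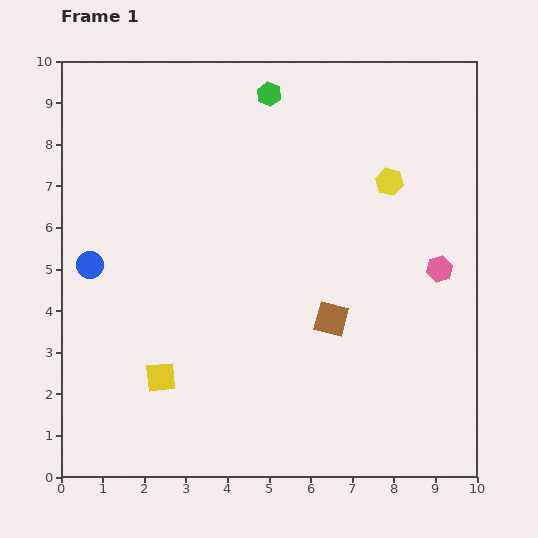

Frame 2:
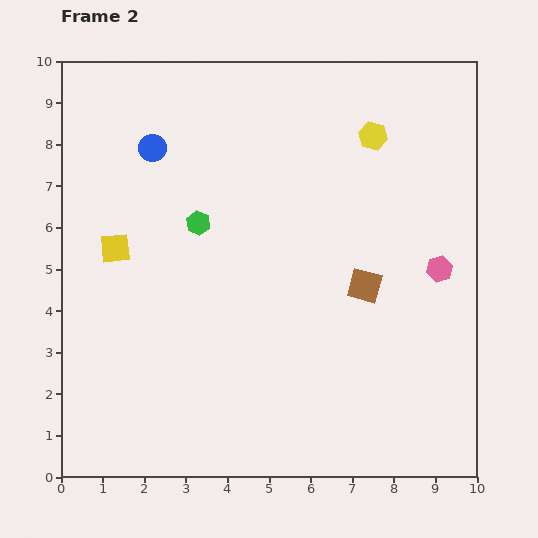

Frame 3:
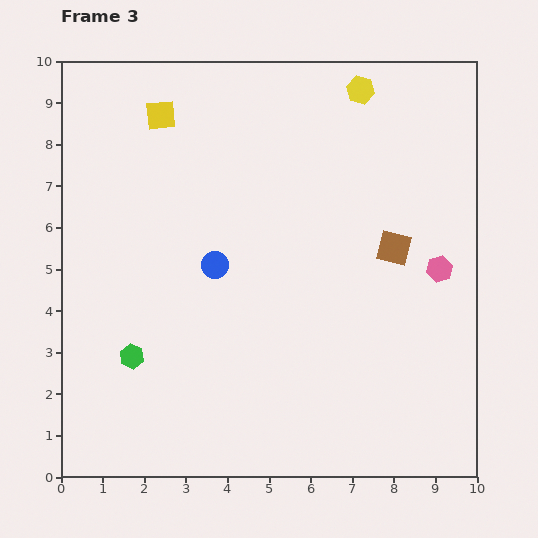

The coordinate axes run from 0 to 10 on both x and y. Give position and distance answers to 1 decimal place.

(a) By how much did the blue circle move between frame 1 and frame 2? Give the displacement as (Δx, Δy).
(1.5, 2.8)

The blue circle was at (0.7, 5.1) in frame 1 and (2.2, 7.9) in frame 2.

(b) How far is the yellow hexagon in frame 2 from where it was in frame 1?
1.2

The yellow hexagon moved from (7.9, 7.1) to (7.5, 8.2), a distance of √(0.4² + 1.1²) ≈ 1.2.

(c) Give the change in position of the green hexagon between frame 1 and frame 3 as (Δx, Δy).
(-3.3, -6.3)

The green hexagon was at (5.0, 9.2) in frame 1 and (1.7, 2.9) in frame 3.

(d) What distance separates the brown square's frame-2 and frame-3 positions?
1.1

The brown square moved from (7.3, 4.6) to (8.0, 5.5), a distance of √(0.7² + 0.9²) ≈ 1.1.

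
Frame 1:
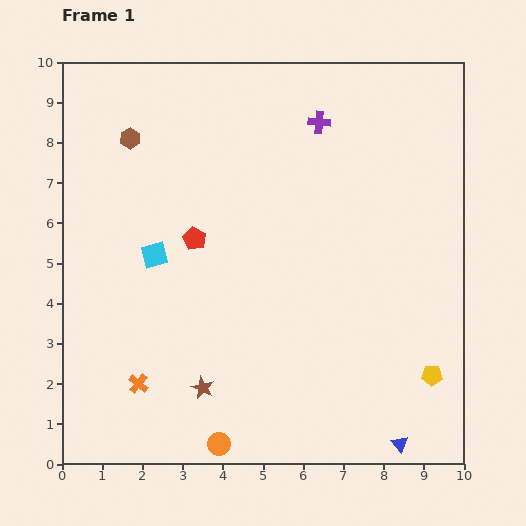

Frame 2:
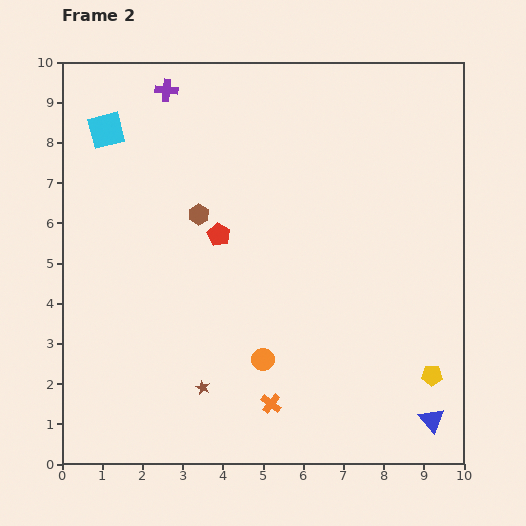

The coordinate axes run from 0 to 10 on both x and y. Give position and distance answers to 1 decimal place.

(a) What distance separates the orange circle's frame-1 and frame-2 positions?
2.4

The orange circle moved from (3.9, 0.5) to (5.0, 2.6), a distance of √(1.1² + 2.1²) ≈ 2.4.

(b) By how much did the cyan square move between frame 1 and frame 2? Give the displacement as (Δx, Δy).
(-1.2, 3.1)

The cyan square was at (2.3, 5.2) in frame 1 and (1.1, 8.3) in frame 2.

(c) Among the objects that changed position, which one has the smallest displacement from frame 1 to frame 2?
the red pentagon

(moved 0.6)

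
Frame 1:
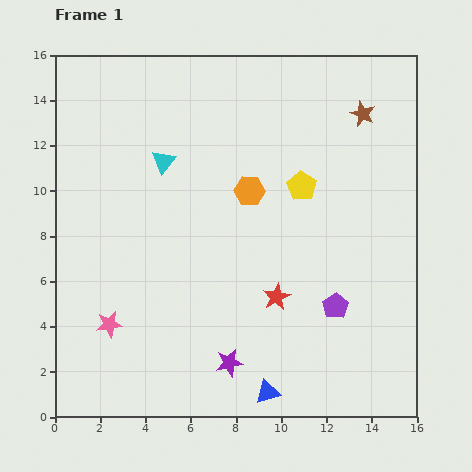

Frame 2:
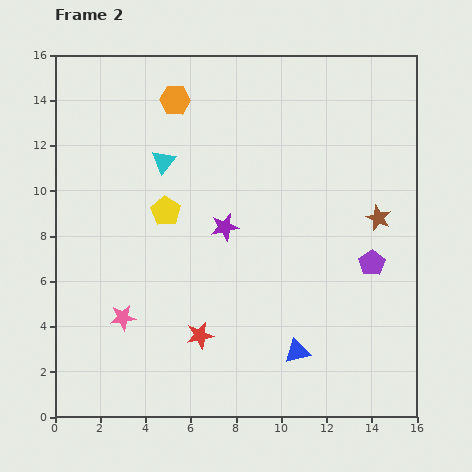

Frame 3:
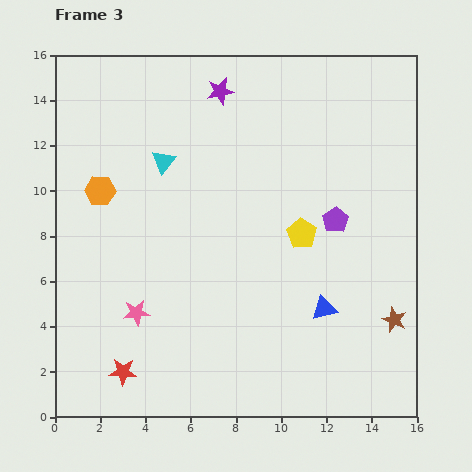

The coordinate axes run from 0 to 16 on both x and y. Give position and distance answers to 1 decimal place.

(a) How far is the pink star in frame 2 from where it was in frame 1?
0.7

The pink star moved from (2.4, 4.1) to (3.0, 4.4), a distance of √(0.6² + 0.3²) ≈ 0.7.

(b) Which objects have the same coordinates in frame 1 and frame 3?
the cyan triangle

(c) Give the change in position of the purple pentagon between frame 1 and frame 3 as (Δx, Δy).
(0.0, 3.8)

The purple pentagon was at (12.4, 4.9) in frame 1 and (12.4, 8.7) in frame 3.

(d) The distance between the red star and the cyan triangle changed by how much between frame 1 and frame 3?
+1.7

Distance in frame 1: 7.8. Distance in frame 3: 9.5.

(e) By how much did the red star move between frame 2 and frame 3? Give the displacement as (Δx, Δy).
(-3.4, -1.6)

The red star was at (6.4, 3.6) in frame 2 and (3.0, 2.0) in frame 3.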